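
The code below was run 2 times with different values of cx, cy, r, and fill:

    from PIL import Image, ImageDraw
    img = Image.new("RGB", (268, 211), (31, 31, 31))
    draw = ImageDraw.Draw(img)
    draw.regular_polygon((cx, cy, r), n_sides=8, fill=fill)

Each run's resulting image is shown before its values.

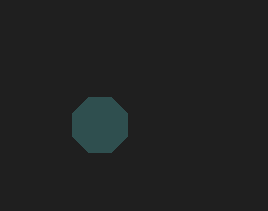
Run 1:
cx = 100; cy = 125; r = 30; fill = 'darkslategray'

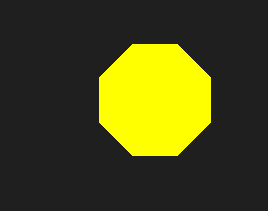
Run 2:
cx = 155, cy = 100, r = 60, fill = 'yellow'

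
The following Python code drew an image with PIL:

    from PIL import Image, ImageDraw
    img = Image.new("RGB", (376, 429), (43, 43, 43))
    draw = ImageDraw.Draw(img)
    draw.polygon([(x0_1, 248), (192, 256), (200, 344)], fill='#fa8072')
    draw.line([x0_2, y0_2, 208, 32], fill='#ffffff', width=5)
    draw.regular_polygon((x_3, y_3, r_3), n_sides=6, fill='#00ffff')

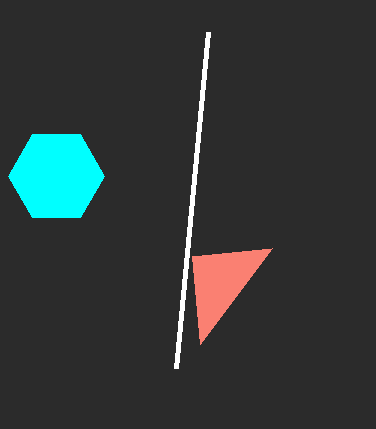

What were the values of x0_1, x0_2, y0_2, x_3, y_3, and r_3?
x0_1 = 272; x0_2 = 176; y0_2 = 368; x_3 = 56; y_3 = 176; r_3 = 48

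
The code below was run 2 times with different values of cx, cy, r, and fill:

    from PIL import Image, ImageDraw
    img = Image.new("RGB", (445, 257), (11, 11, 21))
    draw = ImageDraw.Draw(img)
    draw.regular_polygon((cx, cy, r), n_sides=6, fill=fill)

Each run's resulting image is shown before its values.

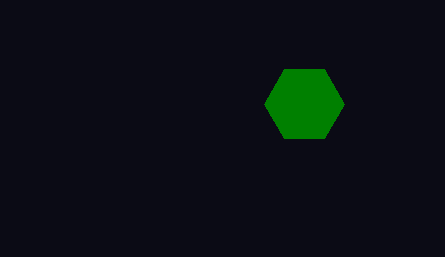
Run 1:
cx = 304, cy = 104, r = 40, fill = 'green'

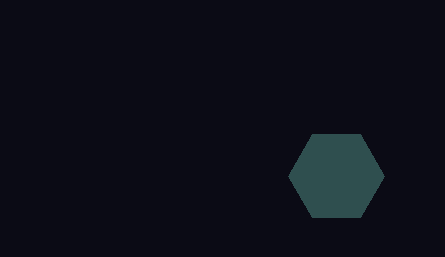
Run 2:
cx = 336
cy = 176
r = 48
fill = 'darkslategray'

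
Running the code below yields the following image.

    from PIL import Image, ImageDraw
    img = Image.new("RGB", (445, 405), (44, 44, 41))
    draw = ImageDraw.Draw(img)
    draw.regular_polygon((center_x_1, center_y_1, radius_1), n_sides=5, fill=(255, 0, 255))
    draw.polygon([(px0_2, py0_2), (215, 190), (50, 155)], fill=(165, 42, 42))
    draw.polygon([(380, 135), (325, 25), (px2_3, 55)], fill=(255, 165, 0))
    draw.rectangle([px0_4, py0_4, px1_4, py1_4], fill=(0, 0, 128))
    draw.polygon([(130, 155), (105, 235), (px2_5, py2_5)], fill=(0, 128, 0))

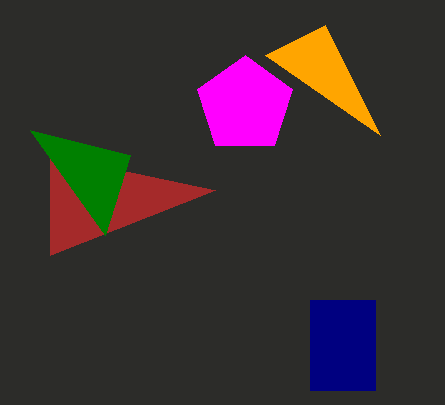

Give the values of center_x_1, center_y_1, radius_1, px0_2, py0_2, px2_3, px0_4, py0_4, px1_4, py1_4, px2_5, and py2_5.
center_x_1 = 245
center_y_1 = 105
radius_1 = 50
px0_2 = 50
py0_2 = 255
px2_3 = 265
px0_4 = 310
py0_4 = 300
px1_4 = 375
py1_4 = 390
px2_5 = 30
py2_5 = 130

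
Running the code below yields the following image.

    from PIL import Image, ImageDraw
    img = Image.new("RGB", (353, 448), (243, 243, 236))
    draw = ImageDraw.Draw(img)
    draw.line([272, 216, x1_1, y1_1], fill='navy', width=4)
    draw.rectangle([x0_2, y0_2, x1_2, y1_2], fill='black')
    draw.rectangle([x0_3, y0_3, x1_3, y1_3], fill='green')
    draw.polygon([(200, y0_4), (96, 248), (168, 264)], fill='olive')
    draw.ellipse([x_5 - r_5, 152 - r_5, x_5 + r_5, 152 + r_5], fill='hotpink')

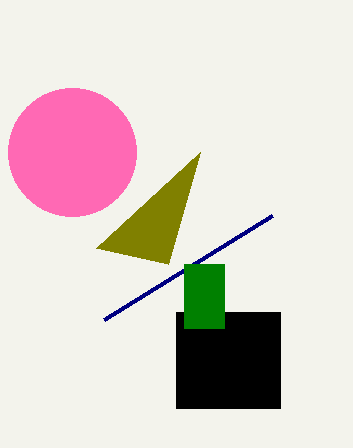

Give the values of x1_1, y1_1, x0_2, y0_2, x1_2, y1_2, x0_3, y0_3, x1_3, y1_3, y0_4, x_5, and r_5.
x1_1 = 104
y1_1 = 320
x0_2 = 176
y0_2 = 312
x1_2 = 280
y1_2 = 408
x0_3 = 184
y0_3 = 264
x1_3 = 224
y1_3 = 328
y0_4 = 152
x_5 = 72
r_5 = 64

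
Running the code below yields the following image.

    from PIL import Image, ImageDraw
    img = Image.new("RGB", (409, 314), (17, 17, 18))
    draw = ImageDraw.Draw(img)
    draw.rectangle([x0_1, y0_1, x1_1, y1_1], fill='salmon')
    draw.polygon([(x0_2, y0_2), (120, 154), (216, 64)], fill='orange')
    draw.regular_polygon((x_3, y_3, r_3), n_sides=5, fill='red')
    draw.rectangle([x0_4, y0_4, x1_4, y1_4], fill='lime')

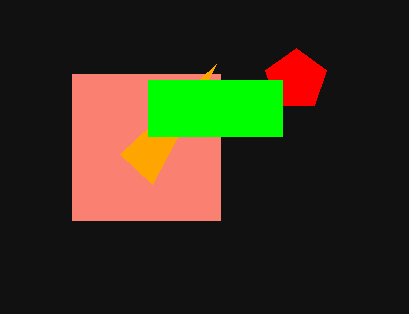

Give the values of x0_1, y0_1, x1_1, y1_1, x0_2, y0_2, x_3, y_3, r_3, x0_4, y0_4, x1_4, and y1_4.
x0_1 = 72; y0_1 = 74; x1_1 = 220; y1_1 = 220; x0_2 = 152; y0_2 = 184; x_3 = 296; y_3 = 80; r_3 = 32; x0_4 = 148; y0_4 = 80; x1_4 = 282; y1_4 = 136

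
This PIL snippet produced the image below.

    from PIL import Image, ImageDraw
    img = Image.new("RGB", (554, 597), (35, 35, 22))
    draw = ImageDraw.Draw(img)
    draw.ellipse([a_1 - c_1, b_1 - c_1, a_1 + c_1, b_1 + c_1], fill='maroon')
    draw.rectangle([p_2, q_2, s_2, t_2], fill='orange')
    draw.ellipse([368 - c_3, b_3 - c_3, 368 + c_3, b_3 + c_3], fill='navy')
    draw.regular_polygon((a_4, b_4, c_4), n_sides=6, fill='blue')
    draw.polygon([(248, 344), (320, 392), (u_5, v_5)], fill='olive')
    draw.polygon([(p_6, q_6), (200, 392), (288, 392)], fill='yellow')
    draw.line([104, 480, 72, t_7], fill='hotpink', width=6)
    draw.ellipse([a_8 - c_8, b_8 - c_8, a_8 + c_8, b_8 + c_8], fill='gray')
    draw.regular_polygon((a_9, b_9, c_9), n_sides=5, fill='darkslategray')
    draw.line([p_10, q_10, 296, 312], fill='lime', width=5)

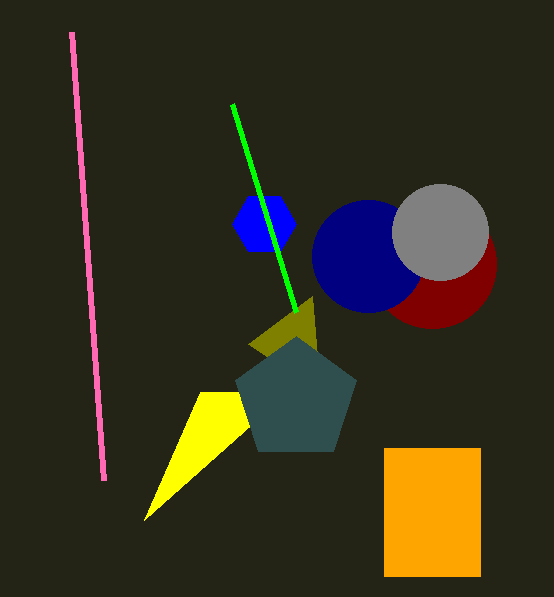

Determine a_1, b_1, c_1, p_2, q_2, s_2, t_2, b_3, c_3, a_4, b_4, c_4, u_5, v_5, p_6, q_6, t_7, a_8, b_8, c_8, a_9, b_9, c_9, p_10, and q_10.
a_1 = 432; b_1 = 264; c_1 = 64; p_2 = 384; q_2 = 448; s_2 = 480; t_2 = 576; b_3 = 256; c_3 = 56; a_4 = 264; b_4 = 224; c_4 = 32; u_5 = 312; v_5 = 296; p_6 = 144; q_6 = 520; t_7 = 32; a_8 = 440; b_8 = 232; c_8 = 48; a_9 = 296; b_9 = 400; c_9 = 64; p_10 = 232; q_10 = 104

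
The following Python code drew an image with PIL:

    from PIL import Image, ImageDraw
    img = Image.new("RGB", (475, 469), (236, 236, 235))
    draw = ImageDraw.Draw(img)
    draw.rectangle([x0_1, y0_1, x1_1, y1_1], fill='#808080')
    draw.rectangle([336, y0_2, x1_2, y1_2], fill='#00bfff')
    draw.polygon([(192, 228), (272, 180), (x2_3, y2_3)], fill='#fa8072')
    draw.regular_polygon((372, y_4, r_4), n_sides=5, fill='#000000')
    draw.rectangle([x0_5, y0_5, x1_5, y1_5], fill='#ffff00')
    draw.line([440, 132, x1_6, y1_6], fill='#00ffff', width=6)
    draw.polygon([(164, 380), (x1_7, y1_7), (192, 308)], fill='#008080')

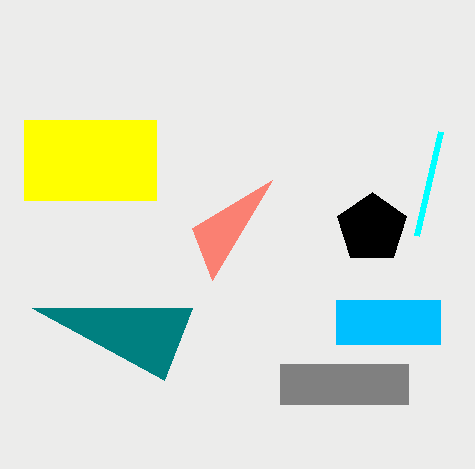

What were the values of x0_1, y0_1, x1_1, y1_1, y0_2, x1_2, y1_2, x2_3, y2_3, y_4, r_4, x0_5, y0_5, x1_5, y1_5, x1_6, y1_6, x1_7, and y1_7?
x0_1 = 280, y0_1 = 364, x1_1 = 408, y1_1 = 404, y0_2 = 300, x1_2 = 440, y1_2 = 344, x2_3 = 212, y2_3 = 280, y_4 = 228, r_4 = 36, x0_5 = 24, y0_5 = 120, x1_5 = 156, y1_5 = 200, x1_6 = 416, y1_6 = 236, x1_7 = 32, y1_7 = 308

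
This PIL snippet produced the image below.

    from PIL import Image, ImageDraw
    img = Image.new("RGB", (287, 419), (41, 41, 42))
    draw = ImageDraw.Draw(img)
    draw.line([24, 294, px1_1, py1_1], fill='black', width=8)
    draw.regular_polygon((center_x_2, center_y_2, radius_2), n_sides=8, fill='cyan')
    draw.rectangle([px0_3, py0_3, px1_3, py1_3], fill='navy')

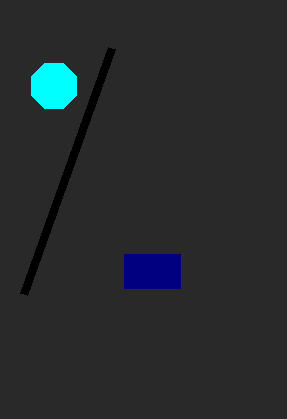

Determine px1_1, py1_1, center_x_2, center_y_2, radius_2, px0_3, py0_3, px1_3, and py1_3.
px1_1 = 112, py1_1 = 48, center_x_2 = 54, center_y_2 = 86, radius_2 = 24, px0_3 = 124, py0_3 = 254, px1_3 = 180, py1_3 = 288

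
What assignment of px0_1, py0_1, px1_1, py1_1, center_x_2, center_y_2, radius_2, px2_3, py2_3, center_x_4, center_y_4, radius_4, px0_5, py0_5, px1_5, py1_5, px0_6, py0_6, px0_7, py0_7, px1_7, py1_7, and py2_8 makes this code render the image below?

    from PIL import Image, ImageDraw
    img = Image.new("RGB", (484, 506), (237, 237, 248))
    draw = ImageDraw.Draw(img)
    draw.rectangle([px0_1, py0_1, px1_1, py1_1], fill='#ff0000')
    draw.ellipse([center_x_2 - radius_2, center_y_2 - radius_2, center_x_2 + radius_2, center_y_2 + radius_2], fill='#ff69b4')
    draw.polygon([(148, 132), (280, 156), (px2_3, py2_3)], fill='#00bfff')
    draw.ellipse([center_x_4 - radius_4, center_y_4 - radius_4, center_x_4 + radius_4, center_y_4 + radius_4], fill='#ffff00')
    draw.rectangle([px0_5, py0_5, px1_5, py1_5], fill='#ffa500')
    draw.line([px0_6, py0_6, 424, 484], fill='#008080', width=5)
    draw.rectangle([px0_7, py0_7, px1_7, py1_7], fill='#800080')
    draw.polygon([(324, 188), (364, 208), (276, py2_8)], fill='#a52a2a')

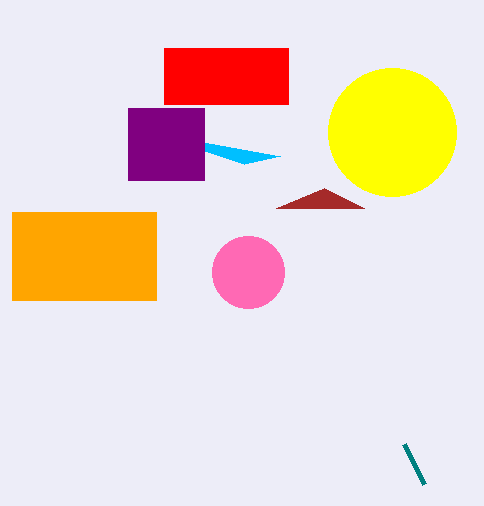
px0_1 = 164
py0_1 = 48
px1_1 = 288
py1_1 = 104
center_x_2 = 248
center_y_2 = 272
radius_2 = 36
px2_3 = 244
py2_3 = 164
center_x_4 = 392
center_y_4 = 132
radius_4 = 64
px0_5 = 12
py0_5 = 212
px1_5 = 156
py1_5 = 300
px0_6 = 404
py0_6 = 444
px0_7 = 128
py0_7 = 108
px1_7 = 204
py1_7 = 180
py2_8 = 208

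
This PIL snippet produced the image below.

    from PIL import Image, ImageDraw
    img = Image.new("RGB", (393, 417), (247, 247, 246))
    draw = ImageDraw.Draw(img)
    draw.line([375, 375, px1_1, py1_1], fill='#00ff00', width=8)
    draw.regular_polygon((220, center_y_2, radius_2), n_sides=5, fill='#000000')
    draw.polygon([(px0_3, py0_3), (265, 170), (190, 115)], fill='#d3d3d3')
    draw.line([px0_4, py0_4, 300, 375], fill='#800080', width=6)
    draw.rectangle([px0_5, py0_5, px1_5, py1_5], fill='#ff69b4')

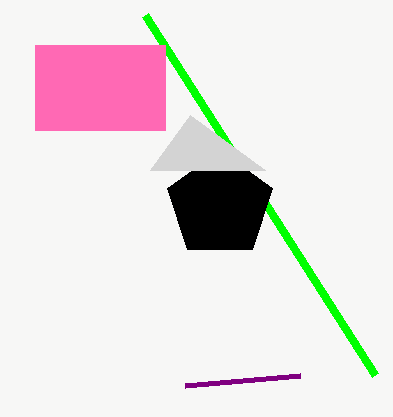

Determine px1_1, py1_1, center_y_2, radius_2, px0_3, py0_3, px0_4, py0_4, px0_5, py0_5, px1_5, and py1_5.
px1_1 = 145
py1_1 = 15
center_y_2 = 205
radius_2 = 55
px0_3 = 150
py0_3 = 170
px0_4 = 185
py0_4 = 385
px0_5 = 35
py0_5 = 45
px1_5 = 165
py1_5 = 130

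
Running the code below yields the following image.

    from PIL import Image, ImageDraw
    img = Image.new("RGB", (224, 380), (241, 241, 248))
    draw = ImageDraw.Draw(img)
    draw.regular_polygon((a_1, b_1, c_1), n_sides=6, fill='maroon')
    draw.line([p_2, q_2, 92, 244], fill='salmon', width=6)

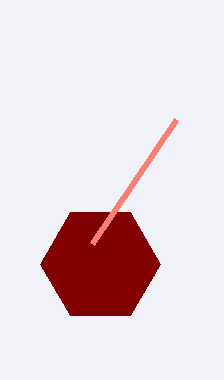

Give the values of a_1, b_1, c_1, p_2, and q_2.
a_1 = 100
b_1 = 264
c_1 = 60
p_2 = 176
q_2 = 120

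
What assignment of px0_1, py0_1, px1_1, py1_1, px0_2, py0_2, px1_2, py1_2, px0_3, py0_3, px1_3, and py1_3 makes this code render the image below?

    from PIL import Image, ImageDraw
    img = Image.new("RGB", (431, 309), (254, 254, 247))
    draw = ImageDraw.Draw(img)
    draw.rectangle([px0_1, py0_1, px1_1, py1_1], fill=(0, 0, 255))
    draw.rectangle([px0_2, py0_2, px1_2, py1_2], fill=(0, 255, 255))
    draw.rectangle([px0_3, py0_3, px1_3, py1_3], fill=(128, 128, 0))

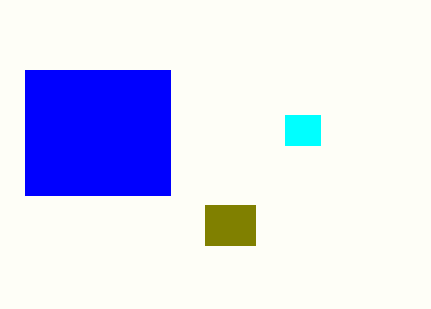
px0_1 = 25; py0_1 = 70; px1_1 = 170; py1_1 = 195; px0_2 = 285; py0_2 = 115; px1_2 = 320; py1_2 = 145; px0_3 = 205; py0_3 = 205; px1_3 = 255; py1_3 = 245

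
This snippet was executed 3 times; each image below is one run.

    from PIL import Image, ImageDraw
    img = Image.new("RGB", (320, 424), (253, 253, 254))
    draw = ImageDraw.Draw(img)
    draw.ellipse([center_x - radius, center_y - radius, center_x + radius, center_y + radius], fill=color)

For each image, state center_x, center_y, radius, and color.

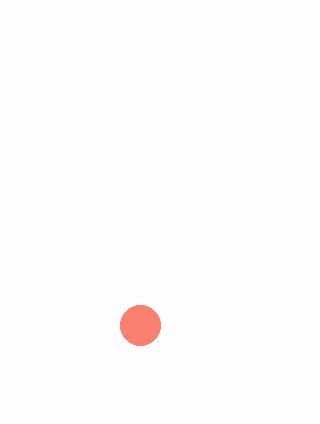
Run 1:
center_x = 140
center_y = 325
radius = 20
color = 'salmon'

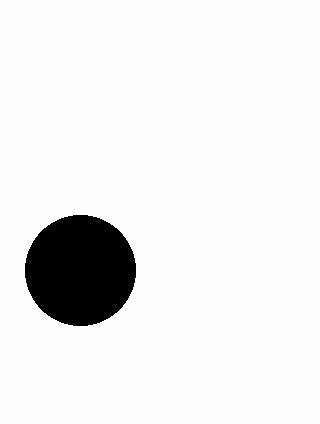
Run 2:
center_x = 80; center_y = 270; radius = 55; color = 'black'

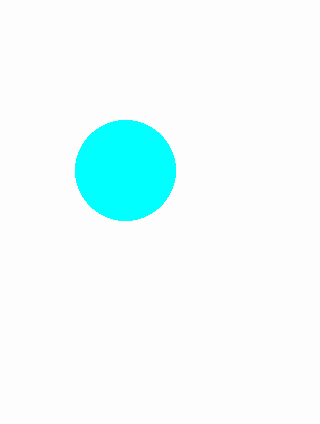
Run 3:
center_x = 125
center_y = 170
radius = 50
color = 'cyan'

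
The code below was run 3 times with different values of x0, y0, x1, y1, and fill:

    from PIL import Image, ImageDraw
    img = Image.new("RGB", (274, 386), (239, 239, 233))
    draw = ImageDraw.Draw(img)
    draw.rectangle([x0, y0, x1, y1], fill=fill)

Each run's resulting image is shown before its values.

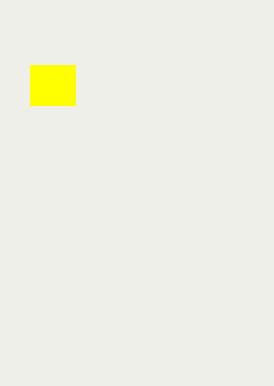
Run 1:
x0 = 30; y0 = 65; x1 = 75; y1 = 105; fill = 'yellow'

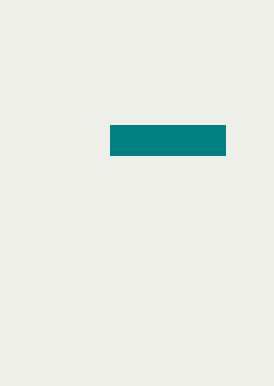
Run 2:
x0 = 110; y0 = 125; x1 = 225; y1 = 155; fill = 'teal'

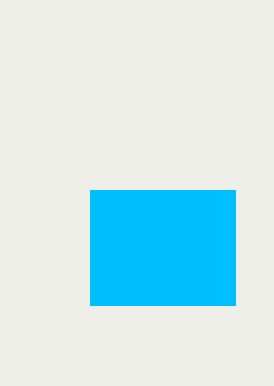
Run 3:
x0 = 90
y0 = 190
x1 = 235
y1 = 305
fill = 'deepskyblue'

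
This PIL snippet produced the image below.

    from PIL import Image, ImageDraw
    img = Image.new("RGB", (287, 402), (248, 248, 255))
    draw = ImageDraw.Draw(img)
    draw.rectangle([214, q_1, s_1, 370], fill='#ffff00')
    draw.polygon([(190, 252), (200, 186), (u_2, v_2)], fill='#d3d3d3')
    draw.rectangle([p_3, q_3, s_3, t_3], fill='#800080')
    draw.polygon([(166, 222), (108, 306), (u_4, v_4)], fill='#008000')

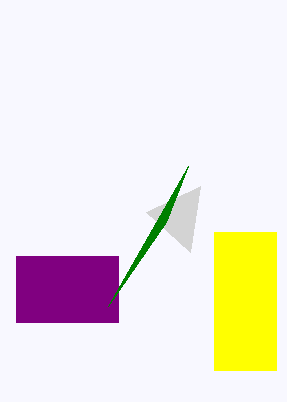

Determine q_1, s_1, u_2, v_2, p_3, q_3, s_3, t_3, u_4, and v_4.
q_1 = 232, s_1 = 276, u_2 = 146, v_2 = 212, p_3 = 16, q_3 = 256, s_3 = 118, t_3 = 322, u_4 = 188, v_4 = 166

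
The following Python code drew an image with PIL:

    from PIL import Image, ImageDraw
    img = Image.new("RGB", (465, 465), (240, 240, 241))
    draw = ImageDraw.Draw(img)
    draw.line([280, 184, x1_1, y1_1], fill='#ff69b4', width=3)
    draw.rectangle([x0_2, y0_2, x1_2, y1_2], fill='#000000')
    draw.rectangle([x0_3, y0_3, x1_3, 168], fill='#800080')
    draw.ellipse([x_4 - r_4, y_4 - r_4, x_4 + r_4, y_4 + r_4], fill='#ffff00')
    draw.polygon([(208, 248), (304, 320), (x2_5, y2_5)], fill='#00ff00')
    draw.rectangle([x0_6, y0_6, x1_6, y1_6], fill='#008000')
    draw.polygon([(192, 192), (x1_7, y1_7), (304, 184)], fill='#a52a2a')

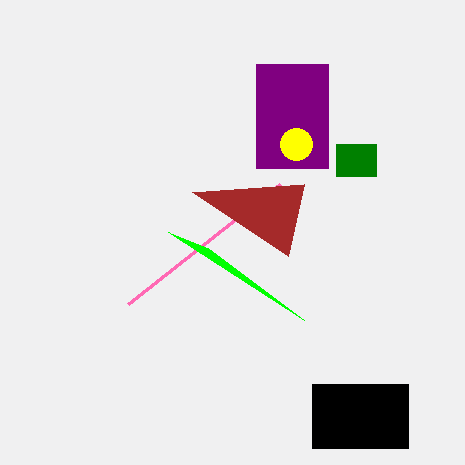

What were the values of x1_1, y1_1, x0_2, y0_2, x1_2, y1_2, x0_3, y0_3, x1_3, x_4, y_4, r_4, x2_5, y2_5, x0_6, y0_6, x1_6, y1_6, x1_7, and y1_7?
x1_1 = 128; y1_1 = 304; x0_2 = 312; y0_2 = 384; x1_2 = 408; y1_2 = 448; x0_3 = 256; y0_3 = 64; x1_3 = 328; x_4 = 296; y_4 = 144; r_4 = 16; x2_5 = 168; y2_5 = 232; x0_6 = 336; y0_6 = 144; x1_6 = 376; y1_6 = 176; x1_7 = 288; y1_7 = 256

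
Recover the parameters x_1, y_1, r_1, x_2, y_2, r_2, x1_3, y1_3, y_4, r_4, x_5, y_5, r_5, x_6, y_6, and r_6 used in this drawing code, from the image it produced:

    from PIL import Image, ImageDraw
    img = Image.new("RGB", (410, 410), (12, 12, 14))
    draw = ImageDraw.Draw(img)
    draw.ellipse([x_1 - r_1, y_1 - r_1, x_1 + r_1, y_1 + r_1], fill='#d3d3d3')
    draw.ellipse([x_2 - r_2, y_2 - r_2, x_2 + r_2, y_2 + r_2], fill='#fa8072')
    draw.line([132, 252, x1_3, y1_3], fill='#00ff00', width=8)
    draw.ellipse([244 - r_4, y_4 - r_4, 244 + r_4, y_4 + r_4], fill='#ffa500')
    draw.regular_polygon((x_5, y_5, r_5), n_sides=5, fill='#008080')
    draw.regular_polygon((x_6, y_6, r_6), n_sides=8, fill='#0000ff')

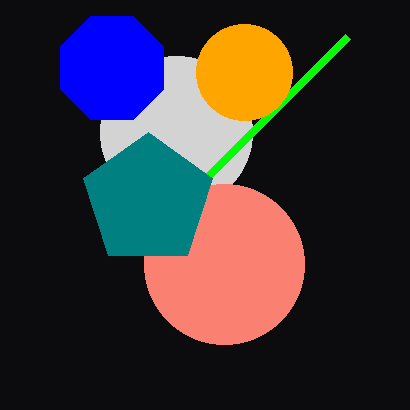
x_1 = 176
y_1 = 132
r_1 = 76
x_2 = 224
y_2 = 264
r_2 = 80
x1_3 = 348
y1_3 = 36
y_4 = 72
r_4 = 48
x_5 = 148
y_5 = 200
r_5 = 68
x_6 = 112
y_6 = 68
r_6 = 56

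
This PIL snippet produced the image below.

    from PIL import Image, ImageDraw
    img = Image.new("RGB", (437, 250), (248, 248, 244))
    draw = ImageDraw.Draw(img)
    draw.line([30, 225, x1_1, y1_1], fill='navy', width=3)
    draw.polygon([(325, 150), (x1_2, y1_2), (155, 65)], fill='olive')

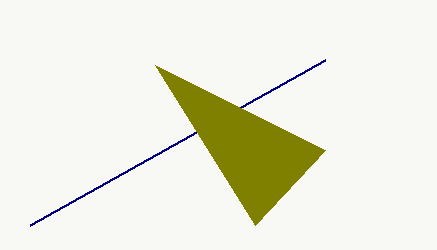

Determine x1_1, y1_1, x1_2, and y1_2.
x1_1 = 325, y1_1 = 60, x1_2 = 255, y1_2 = 225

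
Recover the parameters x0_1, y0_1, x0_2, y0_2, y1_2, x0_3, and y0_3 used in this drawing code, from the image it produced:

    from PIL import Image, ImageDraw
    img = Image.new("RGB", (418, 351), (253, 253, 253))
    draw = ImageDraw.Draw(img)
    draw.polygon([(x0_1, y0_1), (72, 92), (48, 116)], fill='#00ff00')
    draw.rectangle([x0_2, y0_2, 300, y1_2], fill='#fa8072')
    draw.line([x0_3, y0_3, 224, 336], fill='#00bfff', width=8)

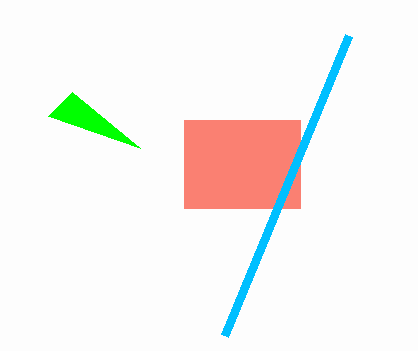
x0_1 = 140, y0_1 = 148, x0_2 = 184, y0_2 = 120, y1_2 = 208, x0_3 = 348, y0_3 = 36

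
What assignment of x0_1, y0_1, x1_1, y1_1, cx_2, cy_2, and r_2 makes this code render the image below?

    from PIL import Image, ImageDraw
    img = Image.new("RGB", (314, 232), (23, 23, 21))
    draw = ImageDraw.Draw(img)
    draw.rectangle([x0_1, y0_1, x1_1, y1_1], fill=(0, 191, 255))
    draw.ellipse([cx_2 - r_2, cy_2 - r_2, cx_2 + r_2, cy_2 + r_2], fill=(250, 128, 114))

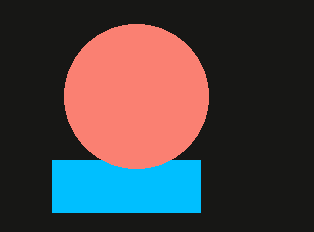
x0_1 = 52, y0_1 = 160, x1_1 = 200, y1_1 = 212, cx_2 = 136, cy_2 = 96, r_2 = 72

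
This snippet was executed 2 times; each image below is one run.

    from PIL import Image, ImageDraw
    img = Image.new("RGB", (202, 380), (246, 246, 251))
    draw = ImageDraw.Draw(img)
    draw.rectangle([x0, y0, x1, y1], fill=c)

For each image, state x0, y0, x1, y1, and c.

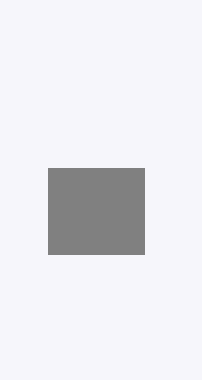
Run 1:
x0 = 48
y0 = 168
x1 = 144
y1 = 254
c = 'gray'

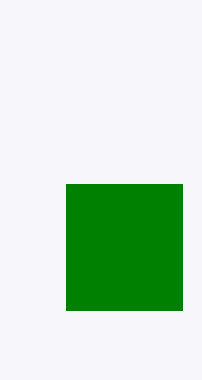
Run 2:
x0 = 66; y0 = 184; x1 = 182; y1 = 310; c = 'green'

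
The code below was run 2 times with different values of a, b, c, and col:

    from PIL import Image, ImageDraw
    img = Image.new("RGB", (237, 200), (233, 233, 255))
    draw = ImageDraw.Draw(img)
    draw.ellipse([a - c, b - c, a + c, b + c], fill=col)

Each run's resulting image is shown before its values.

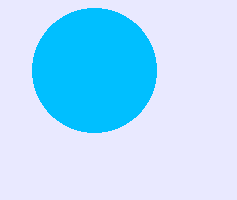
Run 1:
a = 94
b = 70
c = 62
col = 'deepskyblue'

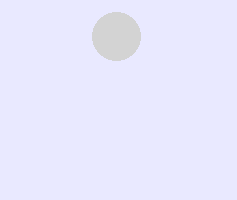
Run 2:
a = 116; b = 36; c = 24; col = 'lightgray'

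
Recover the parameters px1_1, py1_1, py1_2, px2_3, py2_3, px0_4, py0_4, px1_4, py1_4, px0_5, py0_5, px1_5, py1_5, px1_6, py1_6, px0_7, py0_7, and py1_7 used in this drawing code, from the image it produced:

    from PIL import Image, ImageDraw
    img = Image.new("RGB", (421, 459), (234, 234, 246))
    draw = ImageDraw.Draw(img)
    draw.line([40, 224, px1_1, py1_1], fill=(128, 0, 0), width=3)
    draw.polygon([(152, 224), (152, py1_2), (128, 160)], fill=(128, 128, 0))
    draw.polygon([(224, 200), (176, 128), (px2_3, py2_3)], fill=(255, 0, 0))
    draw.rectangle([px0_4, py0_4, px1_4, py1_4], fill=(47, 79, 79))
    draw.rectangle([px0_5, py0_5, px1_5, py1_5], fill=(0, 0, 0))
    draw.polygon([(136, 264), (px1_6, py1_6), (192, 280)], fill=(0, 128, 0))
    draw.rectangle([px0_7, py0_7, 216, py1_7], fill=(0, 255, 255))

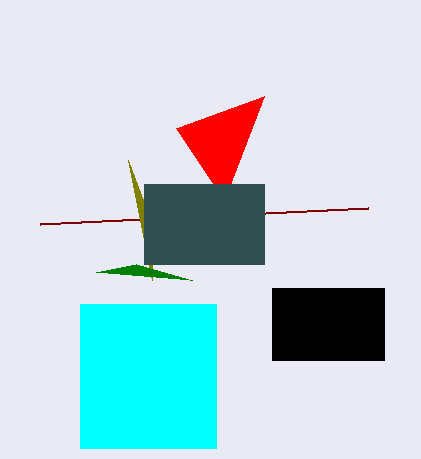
px1_1 = 368; py1_1 = 208; py1_2 = 280; px2_3 = 264; py2_3 = 96; px0_4 = 144; py0_4 = 184; px1_4 = 264; py1_4 = 264; px0_5 = 272; py0_5 = 288; px1_5 = 384; py1_5 = 360; px1_6 = 96; py1_6 = 272; px0_7 = 80; py0_7 = 304; py1_7 = 448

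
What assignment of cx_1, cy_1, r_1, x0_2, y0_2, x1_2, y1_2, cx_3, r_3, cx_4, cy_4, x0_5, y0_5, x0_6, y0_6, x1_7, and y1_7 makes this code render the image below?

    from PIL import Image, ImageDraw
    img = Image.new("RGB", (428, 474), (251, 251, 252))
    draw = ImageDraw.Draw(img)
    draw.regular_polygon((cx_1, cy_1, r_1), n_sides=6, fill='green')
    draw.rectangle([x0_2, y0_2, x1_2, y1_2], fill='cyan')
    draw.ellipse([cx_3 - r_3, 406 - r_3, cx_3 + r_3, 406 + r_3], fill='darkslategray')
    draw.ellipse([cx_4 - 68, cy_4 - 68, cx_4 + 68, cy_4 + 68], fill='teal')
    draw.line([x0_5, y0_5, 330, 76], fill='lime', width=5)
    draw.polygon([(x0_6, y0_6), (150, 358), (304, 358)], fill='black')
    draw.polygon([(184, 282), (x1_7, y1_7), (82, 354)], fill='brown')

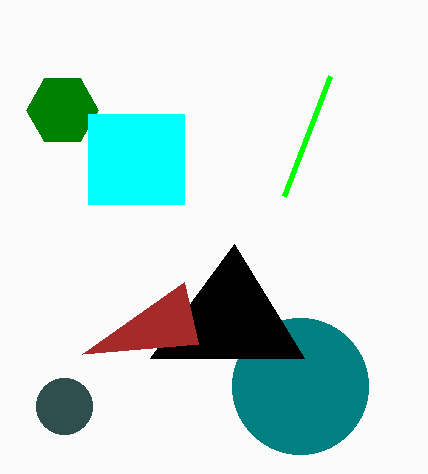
cx_1 = 62
cy_1 = 110
r_1 = 36
x0_2 = 88
y0_2 = 114
x1_2 = 184
y1_2 = 204
cx_3 = 64
r_3 = 28
cx_4 = 300
cy_4 = 386
x0_5 = 284
y0_5 = 196
x0_6 = 234
y0_6 = 244
x1_7 = 198
y1_7 = 344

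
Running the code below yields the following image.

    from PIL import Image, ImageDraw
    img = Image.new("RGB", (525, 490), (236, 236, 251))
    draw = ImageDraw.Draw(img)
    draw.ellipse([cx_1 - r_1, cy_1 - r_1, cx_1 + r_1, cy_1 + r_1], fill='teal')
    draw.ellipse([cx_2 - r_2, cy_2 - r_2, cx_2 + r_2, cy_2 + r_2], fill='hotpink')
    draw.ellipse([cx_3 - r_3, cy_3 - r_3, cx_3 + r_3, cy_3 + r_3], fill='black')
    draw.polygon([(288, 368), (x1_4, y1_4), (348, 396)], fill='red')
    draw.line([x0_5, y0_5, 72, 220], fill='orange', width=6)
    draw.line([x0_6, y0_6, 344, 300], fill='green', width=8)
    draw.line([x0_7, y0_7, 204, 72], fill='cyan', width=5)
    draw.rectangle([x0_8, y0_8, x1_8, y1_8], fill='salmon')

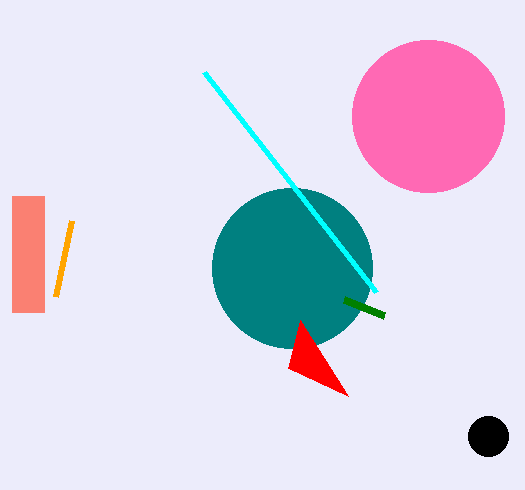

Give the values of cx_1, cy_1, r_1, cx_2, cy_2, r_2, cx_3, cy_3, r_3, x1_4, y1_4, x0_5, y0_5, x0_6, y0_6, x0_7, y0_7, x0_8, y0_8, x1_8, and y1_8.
cx_1 = 292, cy_1 = 268, r_1 = 80, cx_2 = 428, cy_2 = 116, r_2 = 76, cx_3 = 488, cy_3 = 436, r_3 = 20, x1_4 = 300, y1_4 = 320, x0_5 = 56, y0_5 = 296, x0_6 = 384, y0_6 = 316, x0_7 = 376, y0_7 = 292, x0_8 = 12, y0_8 = 196, x1_8 = 44, y1_8 = 312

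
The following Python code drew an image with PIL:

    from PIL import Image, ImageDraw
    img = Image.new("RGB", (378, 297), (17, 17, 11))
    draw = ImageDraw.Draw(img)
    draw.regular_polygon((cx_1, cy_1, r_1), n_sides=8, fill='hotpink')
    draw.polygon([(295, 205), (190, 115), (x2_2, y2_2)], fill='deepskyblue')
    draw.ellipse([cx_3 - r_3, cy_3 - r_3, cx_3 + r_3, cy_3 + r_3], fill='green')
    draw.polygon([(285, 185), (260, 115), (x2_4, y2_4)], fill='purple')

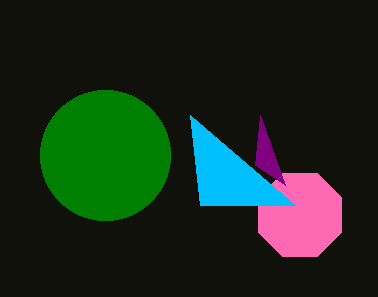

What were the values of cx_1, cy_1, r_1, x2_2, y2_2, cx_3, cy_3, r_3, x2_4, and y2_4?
cx_1 = 300; cy_1 = 215; r_1 = 45; x2_2 = 200; y2_2 = 205; cx_3 = 105; cy_3 = 155; r_3 = 65; x2_4 = 255; y2_4 = 165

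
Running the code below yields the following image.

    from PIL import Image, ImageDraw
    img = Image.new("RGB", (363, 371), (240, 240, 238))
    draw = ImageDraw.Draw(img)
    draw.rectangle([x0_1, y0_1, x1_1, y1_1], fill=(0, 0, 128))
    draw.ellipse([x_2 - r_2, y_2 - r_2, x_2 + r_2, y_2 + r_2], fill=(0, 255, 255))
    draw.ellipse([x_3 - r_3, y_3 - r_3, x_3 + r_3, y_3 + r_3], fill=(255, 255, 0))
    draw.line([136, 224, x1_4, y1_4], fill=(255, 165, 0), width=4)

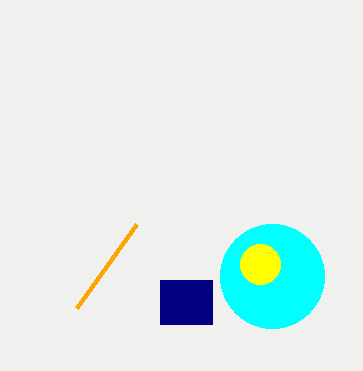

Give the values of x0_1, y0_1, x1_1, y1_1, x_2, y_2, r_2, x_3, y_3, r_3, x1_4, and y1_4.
x0_1 = 160; y0_1 = 280; x1_1 = 212; y1_1 = 324; x_2 = 272; y_2 = 276; r_2 = 52; x_3 = 260; y_3 = 264; r_3 = 20; x1_4 = 76; y1_4 = 308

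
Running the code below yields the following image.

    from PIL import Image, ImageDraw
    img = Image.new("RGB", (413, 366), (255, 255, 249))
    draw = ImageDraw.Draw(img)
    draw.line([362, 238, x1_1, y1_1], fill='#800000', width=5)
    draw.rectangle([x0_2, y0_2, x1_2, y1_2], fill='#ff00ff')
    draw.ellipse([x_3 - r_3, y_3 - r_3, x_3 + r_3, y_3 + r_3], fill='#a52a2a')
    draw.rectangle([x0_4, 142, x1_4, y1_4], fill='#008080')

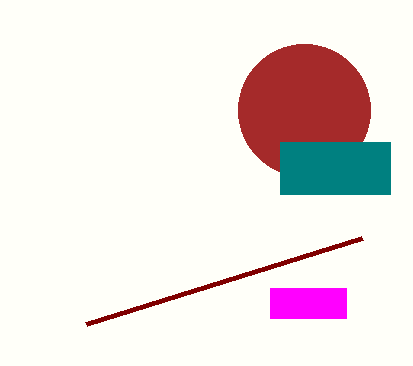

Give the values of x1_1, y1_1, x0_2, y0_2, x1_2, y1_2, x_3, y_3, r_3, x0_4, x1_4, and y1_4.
x1_1 = 86; y1_1 = 324; x0_2 = 270; y0_2 = 288; x1_2 = 346; y1_2 = 318; x_3 = 304; y_3 = 110; r_3 = 66; x0_4 = 280; x1_4 = 390; y1_4 = 194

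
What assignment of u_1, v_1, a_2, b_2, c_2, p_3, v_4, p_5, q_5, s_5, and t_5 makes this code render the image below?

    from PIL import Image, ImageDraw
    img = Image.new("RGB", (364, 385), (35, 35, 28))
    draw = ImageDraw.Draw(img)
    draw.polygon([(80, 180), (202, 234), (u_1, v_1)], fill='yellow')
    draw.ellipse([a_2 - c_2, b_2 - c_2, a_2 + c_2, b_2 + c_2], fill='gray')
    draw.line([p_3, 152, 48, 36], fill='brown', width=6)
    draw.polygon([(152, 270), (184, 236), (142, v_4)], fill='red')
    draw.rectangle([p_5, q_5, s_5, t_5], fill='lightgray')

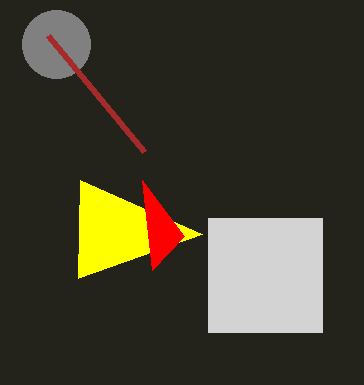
u_1 = 78, v_1 = 278, a_2 = 56, b_2 = 44, c_2 = 34, p_3 = 144, v_4 = 180, p_5 = 208, q_5 = 218, s_5 = 322, t_5 = 332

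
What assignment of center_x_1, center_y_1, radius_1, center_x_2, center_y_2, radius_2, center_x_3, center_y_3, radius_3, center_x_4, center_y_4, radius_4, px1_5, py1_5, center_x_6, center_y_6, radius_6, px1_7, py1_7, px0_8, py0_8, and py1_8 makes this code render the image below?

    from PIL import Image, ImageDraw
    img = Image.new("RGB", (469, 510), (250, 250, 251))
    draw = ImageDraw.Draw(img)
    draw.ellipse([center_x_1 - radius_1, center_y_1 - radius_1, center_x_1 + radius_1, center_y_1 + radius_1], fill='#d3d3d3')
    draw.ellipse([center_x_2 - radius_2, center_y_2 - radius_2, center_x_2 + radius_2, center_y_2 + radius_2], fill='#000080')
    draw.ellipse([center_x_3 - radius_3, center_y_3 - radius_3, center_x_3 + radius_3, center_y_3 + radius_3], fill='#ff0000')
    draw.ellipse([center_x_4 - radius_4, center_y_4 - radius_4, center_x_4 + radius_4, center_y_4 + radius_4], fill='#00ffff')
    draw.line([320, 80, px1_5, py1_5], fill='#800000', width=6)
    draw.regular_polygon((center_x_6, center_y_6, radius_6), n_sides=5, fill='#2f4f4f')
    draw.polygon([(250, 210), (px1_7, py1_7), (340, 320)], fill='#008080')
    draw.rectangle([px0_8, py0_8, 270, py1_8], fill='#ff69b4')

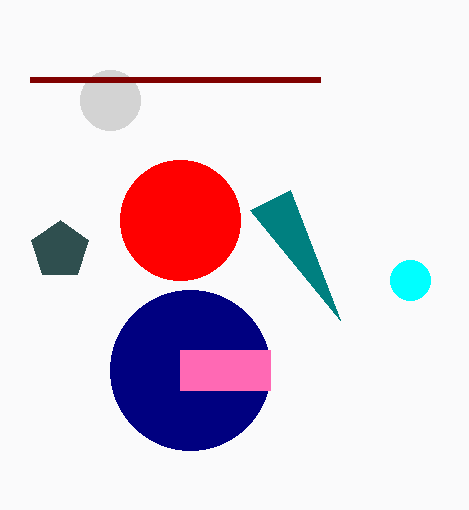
center_x_1 = 110, center_y_1 = 100, radius_1 = 30, center_x_2 = 190, center_y_2 = 370, radius_2 = 80, center_x_3 = 180, center_y_3 = 220, radius_3 = 60, center_x_4 = 410, center_y_4 = 280, radius_4 = 20, px1_5 = 30, py1_5 = 80, center_x_6 = 60, center_y_6 = 250, radius_6 = 30, px1_7 = 290, py1_7 = 190, px0_8 = 180, py0_8 = 350, py1_8 = 390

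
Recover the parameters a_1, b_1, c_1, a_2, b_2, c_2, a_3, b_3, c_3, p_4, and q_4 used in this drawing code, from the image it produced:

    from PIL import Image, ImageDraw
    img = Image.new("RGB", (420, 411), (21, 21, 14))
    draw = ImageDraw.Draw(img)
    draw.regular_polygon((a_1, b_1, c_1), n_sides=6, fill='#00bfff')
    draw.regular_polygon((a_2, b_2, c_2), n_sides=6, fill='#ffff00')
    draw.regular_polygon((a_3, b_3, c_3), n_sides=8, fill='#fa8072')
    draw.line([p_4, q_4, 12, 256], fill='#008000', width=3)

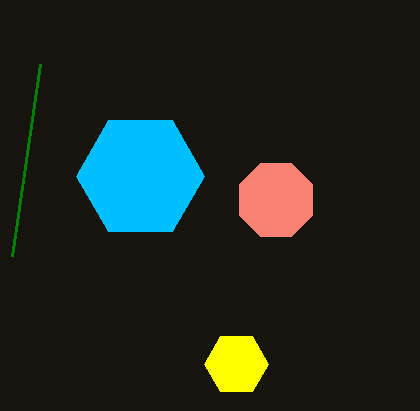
a_1 = 140; b_1 = 176; c_1 = 64; a_2 = 236; b_2 = 364; c_2 = 32; a_3 = 276; b_3 = 200; c_3 = 40; p_4 = 40; q_4 = 64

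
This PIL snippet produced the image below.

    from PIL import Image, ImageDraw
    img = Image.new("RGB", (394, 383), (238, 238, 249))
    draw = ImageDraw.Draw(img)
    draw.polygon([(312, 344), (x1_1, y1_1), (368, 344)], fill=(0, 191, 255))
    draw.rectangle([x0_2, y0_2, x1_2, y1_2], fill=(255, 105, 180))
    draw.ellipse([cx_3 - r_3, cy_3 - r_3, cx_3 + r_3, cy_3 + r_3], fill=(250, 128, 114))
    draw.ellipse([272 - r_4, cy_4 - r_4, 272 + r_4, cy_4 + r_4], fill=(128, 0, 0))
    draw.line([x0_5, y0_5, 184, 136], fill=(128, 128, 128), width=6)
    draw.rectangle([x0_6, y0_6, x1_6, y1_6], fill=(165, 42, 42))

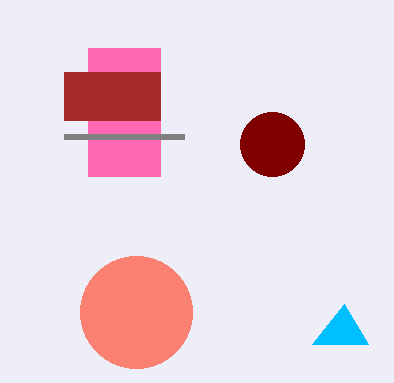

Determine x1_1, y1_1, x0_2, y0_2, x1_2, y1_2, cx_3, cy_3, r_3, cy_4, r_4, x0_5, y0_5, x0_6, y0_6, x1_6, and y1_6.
x1_1 = 344, y1_1 = 304, x0_2 = 88, y0_2 = 48, x1_2 = 160, y1_2 = 176, cx_3 = 136, cy_3 = 312, r_3 = 56, cy_4 = 144, r_4 = 32, x0_5 = 64, y0_5 = 136, x0_6 = 64, y0_6 = 72, x1_6 = 160, y1_6 = 120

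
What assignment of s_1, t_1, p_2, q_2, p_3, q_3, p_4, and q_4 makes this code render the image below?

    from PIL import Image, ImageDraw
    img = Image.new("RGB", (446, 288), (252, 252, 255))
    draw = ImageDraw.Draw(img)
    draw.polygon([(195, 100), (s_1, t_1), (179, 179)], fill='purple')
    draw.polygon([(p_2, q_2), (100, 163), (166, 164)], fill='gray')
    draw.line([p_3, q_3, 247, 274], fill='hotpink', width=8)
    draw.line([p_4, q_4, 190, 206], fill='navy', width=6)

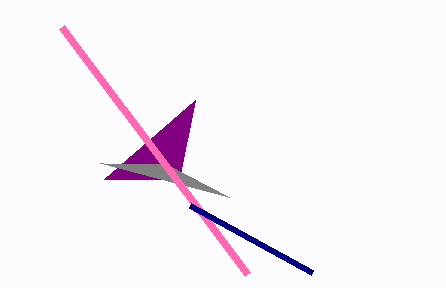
s_1 = 104, t_1 = 179, p_2 = 229, q_2 = 197, p_3 = 61, q_3 = 27, p_4 = 312, q_4 = 273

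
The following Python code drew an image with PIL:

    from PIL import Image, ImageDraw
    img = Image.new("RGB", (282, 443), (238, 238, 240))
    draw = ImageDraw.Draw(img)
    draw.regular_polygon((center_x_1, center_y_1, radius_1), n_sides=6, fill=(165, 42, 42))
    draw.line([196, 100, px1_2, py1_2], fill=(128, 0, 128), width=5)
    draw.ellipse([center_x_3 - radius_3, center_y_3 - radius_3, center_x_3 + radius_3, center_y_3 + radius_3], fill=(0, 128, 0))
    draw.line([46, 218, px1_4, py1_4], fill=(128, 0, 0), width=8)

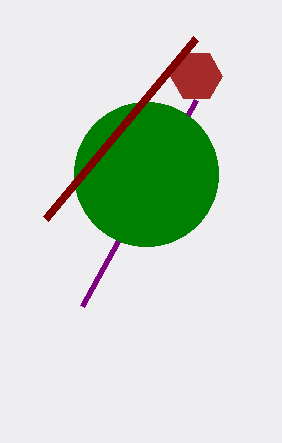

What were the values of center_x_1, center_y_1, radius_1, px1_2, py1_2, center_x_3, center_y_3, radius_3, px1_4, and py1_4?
center_x_1 = 196
center_y_1 = 76
radius_1 = 26
px1_2 = 82
py1_2 = 306
center_x_3 = 146
center_y_3 = 174
radius_3 = 72
px1_4 = 196
py1_4 = 38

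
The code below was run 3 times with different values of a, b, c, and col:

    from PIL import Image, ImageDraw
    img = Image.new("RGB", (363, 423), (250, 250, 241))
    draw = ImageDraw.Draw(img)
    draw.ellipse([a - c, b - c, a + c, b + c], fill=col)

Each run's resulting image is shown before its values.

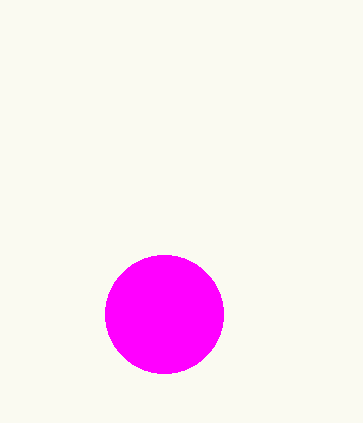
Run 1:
a = 164; b = 314; c = 59; col = 'magenta'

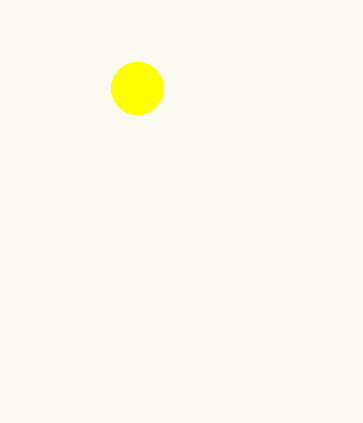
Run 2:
a = 137, b = 88, c = 26, col = 'yellow'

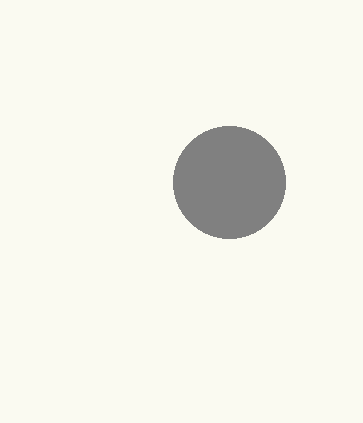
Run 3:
a = 229
b = 182
c = 56
col = 'gray'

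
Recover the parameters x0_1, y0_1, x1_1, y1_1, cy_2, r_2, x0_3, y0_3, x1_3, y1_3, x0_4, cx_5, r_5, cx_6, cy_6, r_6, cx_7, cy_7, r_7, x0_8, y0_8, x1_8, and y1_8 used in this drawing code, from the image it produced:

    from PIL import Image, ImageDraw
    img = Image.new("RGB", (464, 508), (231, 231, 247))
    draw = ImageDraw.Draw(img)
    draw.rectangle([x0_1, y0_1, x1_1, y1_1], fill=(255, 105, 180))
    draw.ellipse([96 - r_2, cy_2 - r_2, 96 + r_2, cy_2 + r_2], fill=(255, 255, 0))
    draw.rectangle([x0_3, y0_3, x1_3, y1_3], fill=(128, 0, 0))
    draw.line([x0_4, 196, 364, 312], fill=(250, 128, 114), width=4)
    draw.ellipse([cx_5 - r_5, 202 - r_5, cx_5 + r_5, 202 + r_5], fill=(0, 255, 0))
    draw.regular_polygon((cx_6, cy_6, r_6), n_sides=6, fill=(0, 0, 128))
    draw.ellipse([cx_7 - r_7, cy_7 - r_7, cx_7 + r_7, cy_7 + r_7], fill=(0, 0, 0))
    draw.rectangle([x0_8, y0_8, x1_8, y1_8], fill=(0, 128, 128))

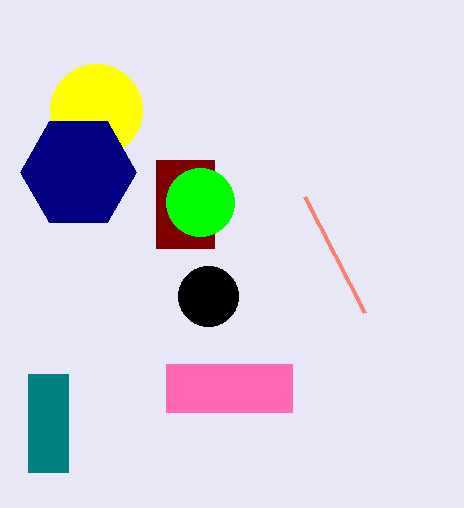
x0_1 = 166, y0_1 = 364, x1_1 = 292, y1_1 = 412, cy_2 = 110, r_2 = 46, x0_3 = 156, y0_3 = 160, x1_3 = 214, y1_3 = 248, x0_4 = 304, cx_5 = 200, r_5 = 34, cx_6 = 78, cy_6 = 172, r_6 = 58, cx_7 = 208, cy_7 = 296, r_7 = 30, x0_8 = 28, y0_8 = 374, x1_8 = 68, y1_8 = 472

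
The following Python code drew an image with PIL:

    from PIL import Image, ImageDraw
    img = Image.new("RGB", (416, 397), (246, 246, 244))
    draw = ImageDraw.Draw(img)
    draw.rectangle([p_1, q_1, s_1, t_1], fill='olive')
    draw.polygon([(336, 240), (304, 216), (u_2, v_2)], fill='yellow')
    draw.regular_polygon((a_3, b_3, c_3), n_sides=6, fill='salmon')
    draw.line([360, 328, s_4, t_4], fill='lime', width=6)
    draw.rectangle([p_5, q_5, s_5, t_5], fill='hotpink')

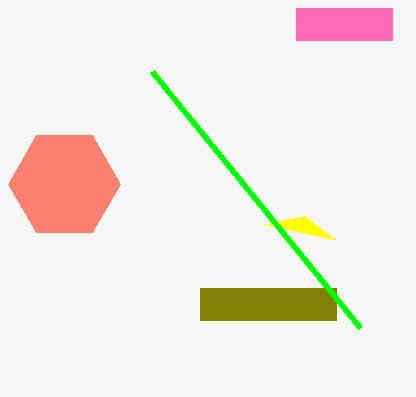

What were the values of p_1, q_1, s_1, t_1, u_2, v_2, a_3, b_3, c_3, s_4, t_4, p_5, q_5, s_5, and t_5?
p_1 = 200
q_1 = 288
s_1 = 336
t_1 = 320
u_2 = 264
v_2 = 224
a_3 = 64
b_3 = 184
c_3 = 56
s_4 = 152
t_4 = 72
p_5 = 296
q_5 = 8
s_5 = 392
t_5 = 40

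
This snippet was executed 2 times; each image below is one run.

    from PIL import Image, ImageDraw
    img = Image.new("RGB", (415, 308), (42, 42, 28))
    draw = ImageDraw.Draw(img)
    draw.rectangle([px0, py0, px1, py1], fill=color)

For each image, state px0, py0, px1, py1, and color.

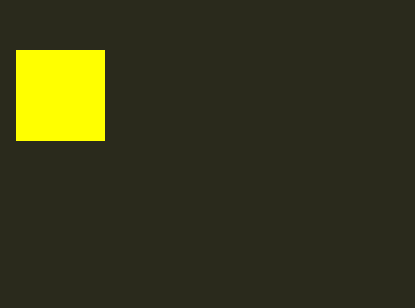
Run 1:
px0 = 16; py0 = 50; px1 = 104; py1 = 140; color = 'yellow'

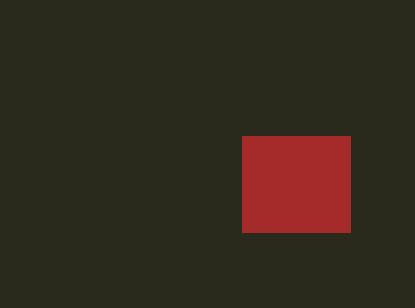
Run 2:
px0 = 242; py0 = 136; px1 = 350; py1 = 232; color = 'brown'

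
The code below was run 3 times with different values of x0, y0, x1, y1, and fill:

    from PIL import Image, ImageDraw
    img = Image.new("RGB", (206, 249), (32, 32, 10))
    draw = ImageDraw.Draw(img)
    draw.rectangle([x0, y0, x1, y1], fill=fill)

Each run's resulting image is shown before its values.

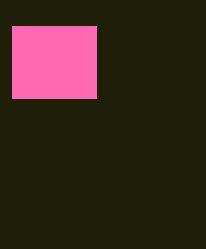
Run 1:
x0 = 12, y0 = 26, x1 = 96, y1 = 98, fill = 'hotpink'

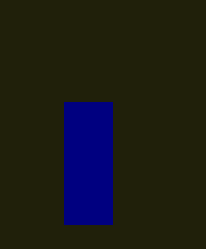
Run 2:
x0 = 64
y0 = 102
x1 = 112
y1 = 224
fill = 'navy'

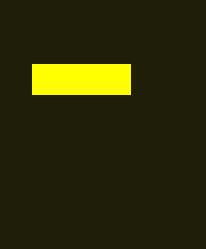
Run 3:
x0 = 32; y0 = 64; x1 = 130; y1 = 94; fill = 'yellow'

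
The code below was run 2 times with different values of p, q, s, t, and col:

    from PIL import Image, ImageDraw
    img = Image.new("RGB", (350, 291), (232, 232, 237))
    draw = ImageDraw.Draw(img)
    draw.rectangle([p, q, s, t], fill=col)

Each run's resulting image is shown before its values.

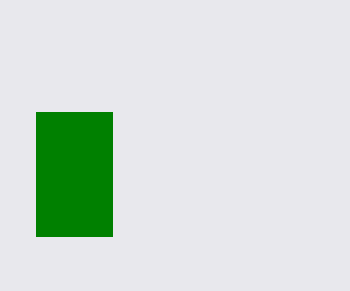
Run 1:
p = 36; q = 112; s = 112; t = 236; col = 'green'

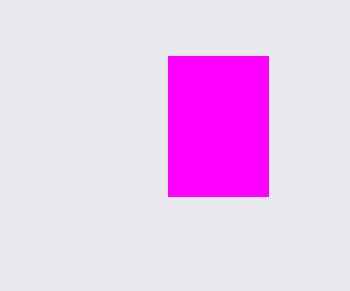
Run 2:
p = 168; q = 56; s = 268; t = 196; col = 'magenta'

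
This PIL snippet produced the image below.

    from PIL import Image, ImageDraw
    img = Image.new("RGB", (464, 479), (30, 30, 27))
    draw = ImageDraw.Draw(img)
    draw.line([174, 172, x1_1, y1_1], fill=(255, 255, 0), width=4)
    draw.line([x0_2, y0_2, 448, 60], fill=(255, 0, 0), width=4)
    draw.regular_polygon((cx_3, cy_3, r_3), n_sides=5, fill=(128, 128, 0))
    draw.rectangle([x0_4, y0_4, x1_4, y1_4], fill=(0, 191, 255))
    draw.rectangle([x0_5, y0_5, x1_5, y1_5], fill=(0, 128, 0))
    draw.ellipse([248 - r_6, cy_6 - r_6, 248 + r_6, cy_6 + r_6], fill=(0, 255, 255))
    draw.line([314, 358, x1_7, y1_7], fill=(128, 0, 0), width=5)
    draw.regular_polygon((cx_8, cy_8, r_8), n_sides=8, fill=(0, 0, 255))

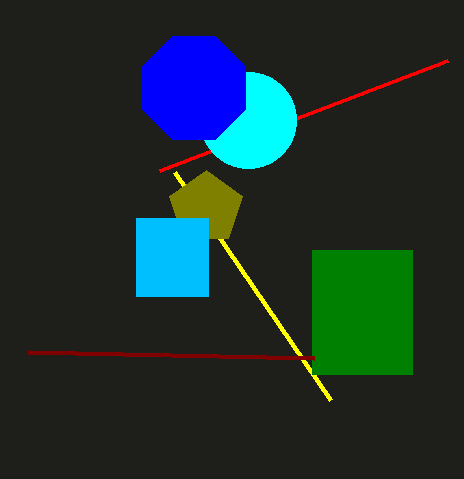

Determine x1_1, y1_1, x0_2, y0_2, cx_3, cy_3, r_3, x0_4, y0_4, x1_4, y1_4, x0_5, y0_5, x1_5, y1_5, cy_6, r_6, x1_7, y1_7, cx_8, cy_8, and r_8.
x1_1 = 330, y1_1 = 400, x0_2 = 160, y0_2 = 170, cx_3 = 206, cy_3 = 208, r_3 = 38, x0_4 = 136, y0_4 = 218, x1_4 = 208, y1_4 = 296, x0_5 = 312, y0_5 = 250, x1_5 = 412, y1_5 = 374, cy_6 = 120, r_6 = 48, x1_7 = 28, y1_7 = 352, cx_8 = 194, cy_8 = 88, r_8 = 56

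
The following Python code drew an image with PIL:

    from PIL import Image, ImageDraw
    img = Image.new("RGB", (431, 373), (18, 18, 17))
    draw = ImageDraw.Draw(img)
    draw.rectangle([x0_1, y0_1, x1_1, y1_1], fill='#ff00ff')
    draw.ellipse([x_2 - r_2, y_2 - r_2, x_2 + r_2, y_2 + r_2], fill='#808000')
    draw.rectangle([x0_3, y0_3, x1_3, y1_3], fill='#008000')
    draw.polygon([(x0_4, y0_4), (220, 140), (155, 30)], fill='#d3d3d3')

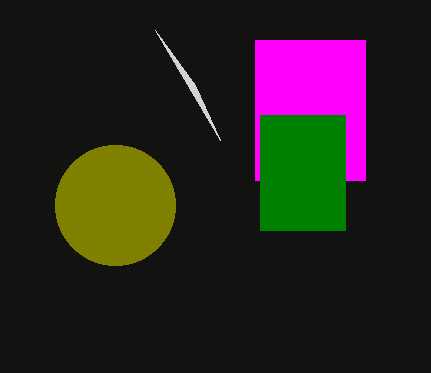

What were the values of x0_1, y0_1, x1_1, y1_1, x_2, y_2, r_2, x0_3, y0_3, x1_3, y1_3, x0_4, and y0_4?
x0_1 = 255, y0_1 = 40, x1_1 = 365, y1_1 = 180, x_2 = 115, y_2 = 205, r_2 = 60, x0_3 = 260, y0_3 = 115, x1_3 = 345, y1_3 = 230, x0_4 = 195, y0_4 = 85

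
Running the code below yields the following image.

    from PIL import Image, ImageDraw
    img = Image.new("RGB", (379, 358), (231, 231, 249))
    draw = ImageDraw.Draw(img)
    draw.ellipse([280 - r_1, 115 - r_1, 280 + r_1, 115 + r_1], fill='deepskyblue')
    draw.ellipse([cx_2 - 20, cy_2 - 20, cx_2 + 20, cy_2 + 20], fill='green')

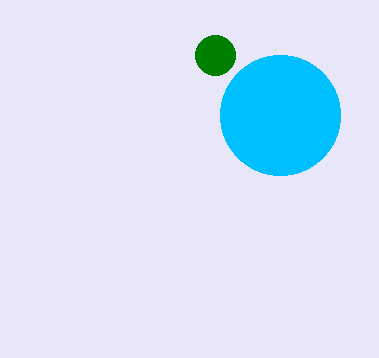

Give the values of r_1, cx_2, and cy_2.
r_1 = 60
cx_2 = 215
cy_2 = 55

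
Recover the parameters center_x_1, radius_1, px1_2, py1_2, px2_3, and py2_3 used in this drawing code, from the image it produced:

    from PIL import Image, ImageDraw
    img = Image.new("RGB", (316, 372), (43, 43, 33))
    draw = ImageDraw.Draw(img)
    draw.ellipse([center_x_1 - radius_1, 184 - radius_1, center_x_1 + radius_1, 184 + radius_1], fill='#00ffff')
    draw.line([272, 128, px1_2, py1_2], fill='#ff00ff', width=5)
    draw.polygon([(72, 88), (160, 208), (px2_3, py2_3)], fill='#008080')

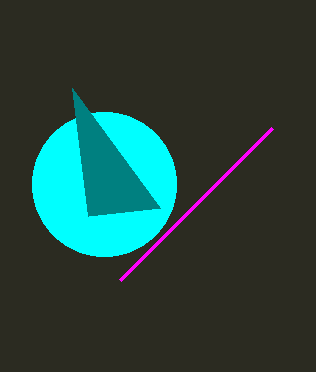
center_x_1 = 104
radius_1 = 72
px1_2 = 120
py1_2 = 280
px2_3 = 88
py2_3 = 216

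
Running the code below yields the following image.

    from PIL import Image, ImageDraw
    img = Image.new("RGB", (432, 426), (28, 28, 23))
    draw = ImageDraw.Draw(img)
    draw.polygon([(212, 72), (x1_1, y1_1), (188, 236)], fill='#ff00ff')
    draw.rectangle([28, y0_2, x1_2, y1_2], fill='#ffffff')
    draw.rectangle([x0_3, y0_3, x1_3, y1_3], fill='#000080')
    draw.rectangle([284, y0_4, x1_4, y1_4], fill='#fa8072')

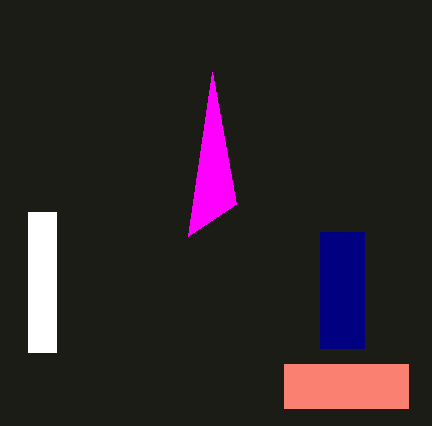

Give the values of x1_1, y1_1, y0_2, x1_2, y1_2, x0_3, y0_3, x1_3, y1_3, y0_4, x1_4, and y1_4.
x1_1 = 236, y1_1 = 204, y0_2 = 212, x1_2 = 56, y1_2 = 352, x0_3 = 320, y0_3 = 232, x1_3 = 364, y1_3 = 348, y0_4 = 364, x1_4 = 408, y1_4 = 408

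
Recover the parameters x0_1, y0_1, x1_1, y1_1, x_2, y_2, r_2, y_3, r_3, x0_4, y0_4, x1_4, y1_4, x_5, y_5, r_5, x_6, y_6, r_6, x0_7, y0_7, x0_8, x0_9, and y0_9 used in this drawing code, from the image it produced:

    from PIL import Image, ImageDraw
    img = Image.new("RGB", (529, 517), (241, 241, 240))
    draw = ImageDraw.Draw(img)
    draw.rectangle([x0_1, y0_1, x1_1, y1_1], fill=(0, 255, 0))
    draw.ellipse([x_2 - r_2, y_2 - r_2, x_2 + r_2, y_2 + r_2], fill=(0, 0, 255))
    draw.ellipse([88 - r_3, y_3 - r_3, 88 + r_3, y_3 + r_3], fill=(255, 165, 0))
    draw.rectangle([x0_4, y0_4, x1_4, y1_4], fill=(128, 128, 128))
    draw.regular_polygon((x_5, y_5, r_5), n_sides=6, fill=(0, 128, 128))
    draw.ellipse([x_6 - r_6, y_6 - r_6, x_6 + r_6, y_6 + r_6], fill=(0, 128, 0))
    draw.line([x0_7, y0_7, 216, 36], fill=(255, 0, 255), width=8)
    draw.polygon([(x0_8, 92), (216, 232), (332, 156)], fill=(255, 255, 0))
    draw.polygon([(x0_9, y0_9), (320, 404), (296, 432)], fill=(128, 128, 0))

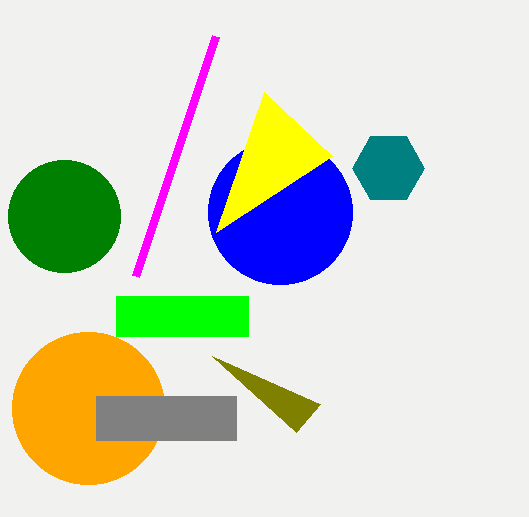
x0_1 = 116; y0_1 = 296; x1_1 = 248; y1_1 = 336; x_2 = 280; y_2 = 212; r_2 = 72; y_3 = 408; r_3 = 76; x0_4 = 96; y0_4 = 396; x1_4 = 236; y1_4 = 440; x_5 = 388; y_5 = 168; r_5 = 36; x_6 = 64; y_6 = 216; r_6 = 56; x0_7 = 136; y0_7 = 276; x0_8 = 264; x0_9 = 212; y0_9 = 356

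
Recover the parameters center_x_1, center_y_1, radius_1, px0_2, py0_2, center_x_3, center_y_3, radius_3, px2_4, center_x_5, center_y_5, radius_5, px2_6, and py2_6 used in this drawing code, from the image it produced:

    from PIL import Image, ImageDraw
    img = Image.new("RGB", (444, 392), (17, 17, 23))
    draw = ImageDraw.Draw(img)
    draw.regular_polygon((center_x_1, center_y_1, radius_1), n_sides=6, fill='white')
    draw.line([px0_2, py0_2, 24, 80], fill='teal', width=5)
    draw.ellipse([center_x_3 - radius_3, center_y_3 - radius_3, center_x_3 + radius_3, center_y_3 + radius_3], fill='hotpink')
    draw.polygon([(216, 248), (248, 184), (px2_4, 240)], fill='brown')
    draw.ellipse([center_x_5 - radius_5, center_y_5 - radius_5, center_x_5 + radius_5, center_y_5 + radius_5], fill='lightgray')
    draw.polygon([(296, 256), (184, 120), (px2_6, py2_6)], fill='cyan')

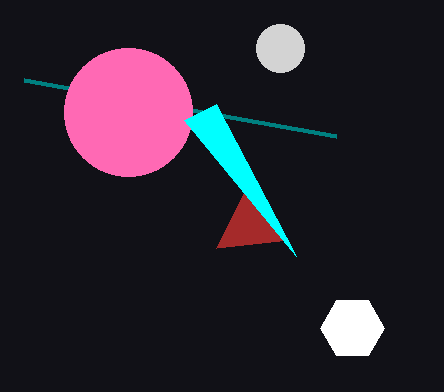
center_x_1 = 352; center_y_1 = 328; radius_1 = 32; px0_2 = 336; py0_2 = 136; center_x_3 = 128; center_y_3 = 112; radius_3 = 64; px2_4 = 288; center_x_5 = 280; center_y_5 = 48; radius_5 = 24; px2_6 = 216; py2_6 = 104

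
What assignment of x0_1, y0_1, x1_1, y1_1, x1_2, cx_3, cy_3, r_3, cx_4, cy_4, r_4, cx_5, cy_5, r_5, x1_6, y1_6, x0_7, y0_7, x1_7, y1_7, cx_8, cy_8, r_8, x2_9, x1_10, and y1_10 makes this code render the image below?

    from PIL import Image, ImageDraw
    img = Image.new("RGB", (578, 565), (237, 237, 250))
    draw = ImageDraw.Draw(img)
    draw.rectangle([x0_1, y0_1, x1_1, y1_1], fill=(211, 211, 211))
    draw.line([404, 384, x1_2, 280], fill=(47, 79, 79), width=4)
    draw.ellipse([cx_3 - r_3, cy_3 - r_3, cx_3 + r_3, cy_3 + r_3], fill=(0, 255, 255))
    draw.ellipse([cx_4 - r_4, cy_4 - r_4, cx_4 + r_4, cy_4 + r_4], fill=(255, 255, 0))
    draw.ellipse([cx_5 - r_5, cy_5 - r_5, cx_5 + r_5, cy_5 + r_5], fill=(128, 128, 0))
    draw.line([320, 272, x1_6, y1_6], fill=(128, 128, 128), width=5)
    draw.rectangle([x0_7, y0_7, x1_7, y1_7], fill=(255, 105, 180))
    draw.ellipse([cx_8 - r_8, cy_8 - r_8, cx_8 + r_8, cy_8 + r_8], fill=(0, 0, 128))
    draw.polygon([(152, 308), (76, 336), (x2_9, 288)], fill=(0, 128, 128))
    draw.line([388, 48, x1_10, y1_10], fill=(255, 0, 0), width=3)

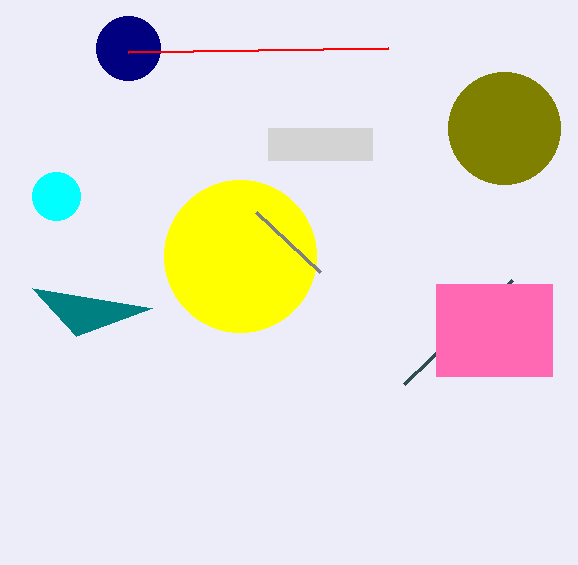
x0_1 = 268, y0_1 = 128, x1_1 = 372, y1_1 = 160, x1_2 = 512, cx_3 = 56, cy_3 = 196, r_3 = 24, cx_4 = 240, cy_4 = 256, r_4 = 76, cx_5 = 504, cy_5 = 128, r_5 = 56, x1_6 = 256, y1_6 = 212, x0_7 = 436, y0_7 = 284, x1_7 = 552, y1_7 = 376, cx_8 = 128, cy_8 = 48, r_8 = 32, x2_9 = 32, x1_10 = 128, y1_10 = 52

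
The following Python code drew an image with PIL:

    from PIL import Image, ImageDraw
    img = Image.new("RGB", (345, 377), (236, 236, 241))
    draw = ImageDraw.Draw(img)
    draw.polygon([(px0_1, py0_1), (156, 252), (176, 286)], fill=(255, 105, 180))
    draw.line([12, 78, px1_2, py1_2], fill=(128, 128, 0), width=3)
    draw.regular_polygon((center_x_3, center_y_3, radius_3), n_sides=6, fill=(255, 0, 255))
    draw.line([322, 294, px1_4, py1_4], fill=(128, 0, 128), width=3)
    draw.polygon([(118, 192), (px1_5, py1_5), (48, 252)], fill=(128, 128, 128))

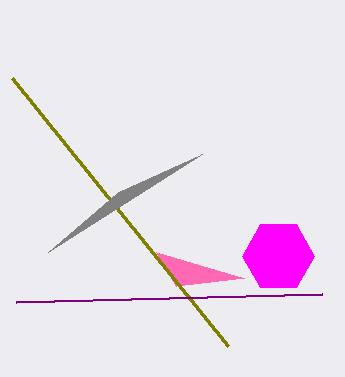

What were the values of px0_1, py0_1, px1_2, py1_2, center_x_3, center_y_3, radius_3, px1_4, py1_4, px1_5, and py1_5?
px0_1 = 244; py0_1 = 278; px1_2 = 228; py1_2 = 346; center_x_3 = 278; center_y_3 = 256; radius_3 = 36; px1_4 = 16; py1_4 = 302; px1_5 = 202; py1_5 = 154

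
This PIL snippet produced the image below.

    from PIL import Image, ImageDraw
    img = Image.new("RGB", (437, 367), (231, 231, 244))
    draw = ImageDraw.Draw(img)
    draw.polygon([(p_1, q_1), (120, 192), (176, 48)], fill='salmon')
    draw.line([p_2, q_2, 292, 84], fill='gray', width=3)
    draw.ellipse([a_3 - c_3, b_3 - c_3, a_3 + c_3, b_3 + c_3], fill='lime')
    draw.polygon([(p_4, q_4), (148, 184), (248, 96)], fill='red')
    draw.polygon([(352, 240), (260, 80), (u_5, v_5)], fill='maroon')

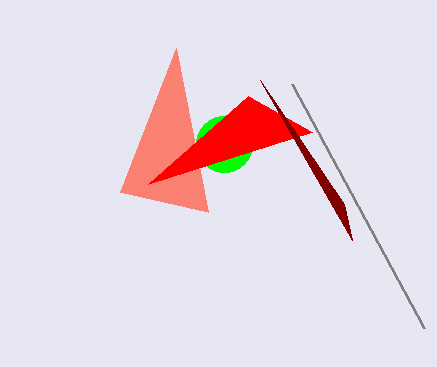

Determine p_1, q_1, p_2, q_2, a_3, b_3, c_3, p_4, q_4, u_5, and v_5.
p_1 = 208; q_1 = 212; p_2 = 424; q_2 = 328; a_3 = 224; b_3 = 144; c_3 = 28; p_4 = 312; q_4 = 132; u_5 = 344; v_5 = 204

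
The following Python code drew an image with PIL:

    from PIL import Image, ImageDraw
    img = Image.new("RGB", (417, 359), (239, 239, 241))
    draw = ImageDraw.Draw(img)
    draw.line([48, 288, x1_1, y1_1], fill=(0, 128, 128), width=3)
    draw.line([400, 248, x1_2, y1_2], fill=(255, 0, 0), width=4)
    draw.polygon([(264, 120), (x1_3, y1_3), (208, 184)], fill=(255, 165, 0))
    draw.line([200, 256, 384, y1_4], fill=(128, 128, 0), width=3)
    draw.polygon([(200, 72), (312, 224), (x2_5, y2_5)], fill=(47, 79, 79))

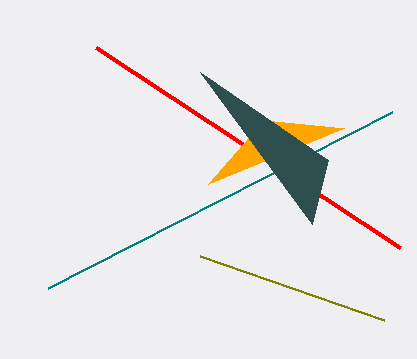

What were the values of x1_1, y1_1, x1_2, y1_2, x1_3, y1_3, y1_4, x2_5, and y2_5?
x1_1 = 392, y1_1 = 112, x1_2 = 96, y1_2 = 48, x1_3 = 344, y1_3 = 128, y1_4 = 320, x2_5 = 328, y2_5 = 160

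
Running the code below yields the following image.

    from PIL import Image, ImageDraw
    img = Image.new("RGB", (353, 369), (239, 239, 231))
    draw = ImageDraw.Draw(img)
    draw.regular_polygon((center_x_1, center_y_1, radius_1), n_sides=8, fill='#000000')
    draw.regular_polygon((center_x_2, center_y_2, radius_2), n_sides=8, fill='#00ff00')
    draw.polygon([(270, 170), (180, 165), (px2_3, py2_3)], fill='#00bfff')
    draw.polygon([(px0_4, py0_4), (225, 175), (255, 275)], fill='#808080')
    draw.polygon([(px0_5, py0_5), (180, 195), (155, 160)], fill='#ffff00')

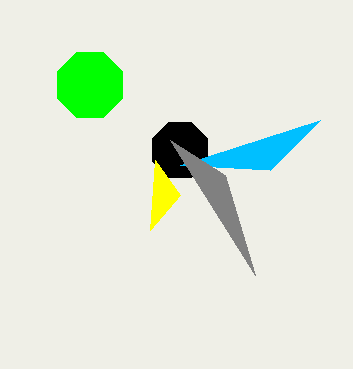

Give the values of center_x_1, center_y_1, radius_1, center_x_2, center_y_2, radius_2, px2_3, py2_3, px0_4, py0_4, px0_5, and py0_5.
center_x_1 = 180
center_y_1 = 150
radius_1 = 30
center_x_2 = 90
center_y_2 = 85
radius_2 = 35
px2_3 = 320
py2_3 = 120
px0_4 = 170
py0_4 = 140
px0_5 = 150
py0_5 = 230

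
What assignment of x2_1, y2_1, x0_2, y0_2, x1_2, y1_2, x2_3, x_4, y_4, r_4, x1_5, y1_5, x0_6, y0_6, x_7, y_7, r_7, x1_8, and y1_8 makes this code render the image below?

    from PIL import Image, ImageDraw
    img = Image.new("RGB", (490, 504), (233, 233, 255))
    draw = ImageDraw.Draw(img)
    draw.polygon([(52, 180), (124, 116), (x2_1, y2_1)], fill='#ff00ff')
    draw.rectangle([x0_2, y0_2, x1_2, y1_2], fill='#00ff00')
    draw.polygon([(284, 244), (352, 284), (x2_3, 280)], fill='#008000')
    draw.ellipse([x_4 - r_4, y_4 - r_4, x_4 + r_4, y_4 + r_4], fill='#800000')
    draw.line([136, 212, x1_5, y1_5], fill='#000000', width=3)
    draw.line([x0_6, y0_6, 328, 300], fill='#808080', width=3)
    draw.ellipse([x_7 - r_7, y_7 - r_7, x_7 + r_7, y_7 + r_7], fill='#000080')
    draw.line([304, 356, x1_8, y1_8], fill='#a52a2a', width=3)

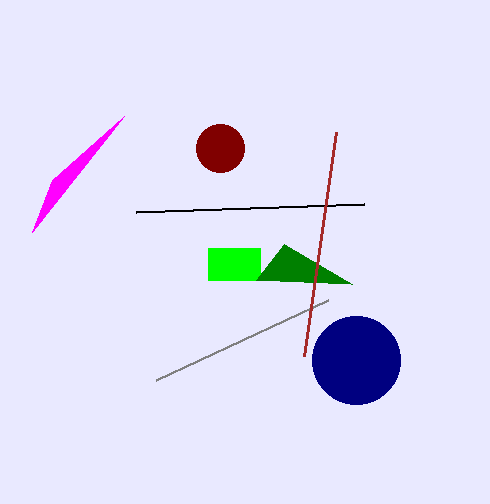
x2_1 = 32
y2_1 = 232
x0_2 = 208
y0_2 = 248
x1_2 = 260
y1_2 = 280
x2_3 = 256
x_4 = 220
y_4 = 148
r_4 = 24
x1_5 = 364
y1_5 = 204
x0_6 = 156
y0_6 = 380
x_7 = 356
y_7 = 360
r_7 = 44
x1_8 = 336
y1_8 = 132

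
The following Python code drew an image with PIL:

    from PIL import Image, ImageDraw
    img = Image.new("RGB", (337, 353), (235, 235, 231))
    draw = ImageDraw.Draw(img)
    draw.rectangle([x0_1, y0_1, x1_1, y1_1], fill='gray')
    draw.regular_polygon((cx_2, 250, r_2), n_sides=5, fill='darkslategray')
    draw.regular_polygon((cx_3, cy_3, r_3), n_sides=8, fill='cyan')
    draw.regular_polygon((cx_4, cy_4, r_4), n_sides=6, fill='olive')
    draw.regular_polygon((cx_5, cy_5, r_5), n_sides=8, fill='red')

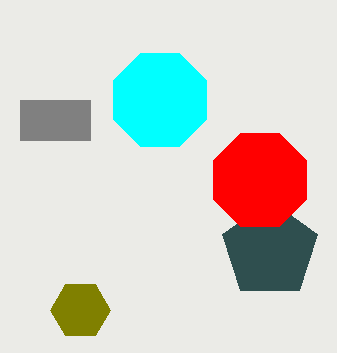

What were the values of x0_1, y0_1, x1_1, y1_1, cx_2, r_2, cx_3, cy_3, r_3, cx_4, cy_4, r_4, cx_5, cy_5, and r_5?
x0_1 = 20; y0_1 = 100; x1_1 = 90; y1_1 = 140; cx_2 = 270; r_2 = 50; cx_3 = 160; cy_3 = 100; r_3 = 50; cx_4 = 80; cy_4 = 310; r_4 = 30; cx_5 = 260; cy_5 = 180; r_5 = 50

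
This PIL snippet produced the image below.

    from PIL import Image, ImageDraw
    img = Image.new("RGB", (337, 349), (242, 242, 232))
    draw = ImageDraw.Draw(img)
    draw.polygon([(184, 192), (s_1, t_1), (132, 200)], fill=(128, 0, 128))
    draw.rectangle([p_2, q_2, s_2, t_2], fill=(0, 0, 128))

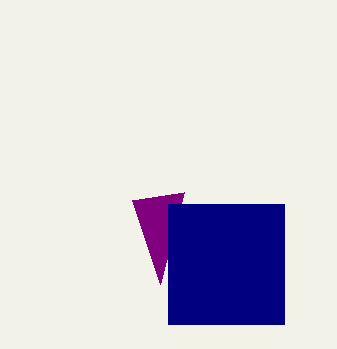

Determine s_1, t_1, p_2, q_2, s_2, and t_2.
s_1 = 160
t_1 = 284
p_2 = 168
q_2 = 204
s_2 = 284
t_2 = 324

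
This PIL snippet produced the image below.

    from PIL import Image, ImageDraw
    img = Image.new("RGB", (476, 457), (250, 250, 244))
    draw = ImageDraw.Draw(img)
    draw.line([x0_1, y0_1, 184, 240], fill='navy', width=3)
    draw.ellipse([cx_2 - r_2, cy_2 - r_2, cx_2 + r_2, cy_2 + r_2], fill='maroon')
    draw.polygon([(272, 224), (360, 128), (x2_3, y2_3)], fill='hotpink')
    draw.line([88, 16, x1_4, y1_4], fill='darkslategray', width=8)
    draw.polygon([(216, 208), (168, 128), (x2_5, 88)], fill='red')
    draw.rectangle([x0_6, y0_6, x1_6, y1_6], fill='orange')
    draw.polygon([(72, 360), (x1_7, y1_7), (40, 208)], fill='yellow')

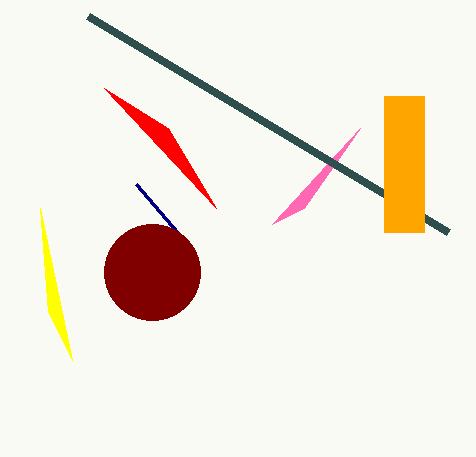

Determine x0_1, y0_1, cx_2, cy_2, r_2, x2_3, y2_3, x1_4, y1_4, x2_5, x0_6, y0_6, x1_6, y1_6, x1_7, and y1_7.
x0_1 = 136, y0_1 = 184, cx_2 = 152, cy_2 = 272, r_2 = 48, x2_3 = 304, y2_3 = 208, x1_4 = 448, y1_4 = 232, x2_5 = 104, x0_6 = 384, y0_6 = 96, x1_6 = 424, y1_6 = 232, x1_7 = 48, y1_7 = 312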